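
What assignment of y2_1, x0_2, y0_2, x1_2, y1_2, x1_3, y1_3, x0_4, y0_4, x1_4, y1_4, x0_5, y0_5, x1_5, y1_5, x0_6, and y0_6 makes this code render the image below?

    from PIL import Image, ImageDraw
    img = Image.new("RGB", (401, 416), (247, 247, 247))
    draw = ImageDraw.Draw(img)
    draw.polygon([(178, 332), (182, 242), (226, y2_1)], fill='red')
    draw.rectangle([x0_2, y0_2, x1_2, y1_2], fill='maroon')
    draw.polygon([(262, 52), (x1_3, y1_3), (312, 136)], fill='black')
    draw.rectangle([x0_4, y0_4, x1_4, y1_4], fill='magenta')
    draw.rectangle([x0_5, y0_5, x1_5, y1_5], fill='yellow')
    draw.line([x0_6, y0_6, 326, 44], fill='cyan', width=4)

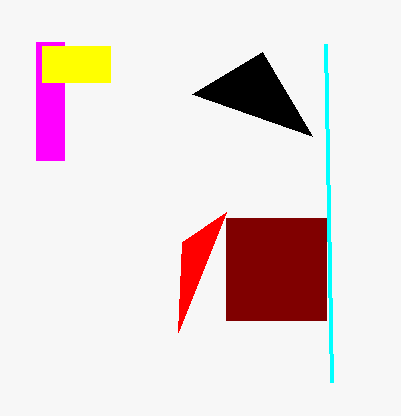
y2_1 = 212; x0_2 = 226; y0_2 = 218; x1_2 = 326; y1_2 = 320; x1_3 = 192; y1_3 = 94; x0_4 = 36; y0_4 = 42; x1_4 = 64; y1_4 = 160; x0_5 = 42; y0_5 = 46; x1_5 = 110; y1_5 = 82; x0_6 = 332; y0_6 = 382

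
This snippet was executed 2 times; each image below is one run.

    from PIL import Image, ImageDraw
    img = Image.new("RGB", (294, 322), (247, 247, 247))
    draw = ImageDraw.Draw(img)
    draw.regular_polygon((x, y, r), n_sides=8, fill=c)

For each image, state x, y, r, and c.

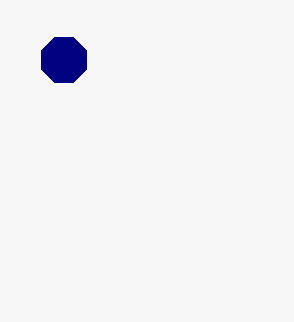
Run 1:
x = 64
y = 60
r = 24
c = 'navy'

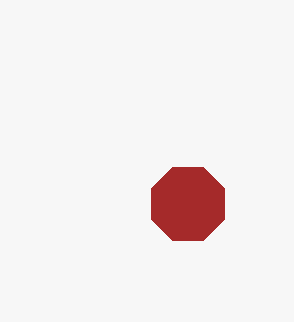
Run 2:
x = 188
y = 204
r = 40
c = 'brown'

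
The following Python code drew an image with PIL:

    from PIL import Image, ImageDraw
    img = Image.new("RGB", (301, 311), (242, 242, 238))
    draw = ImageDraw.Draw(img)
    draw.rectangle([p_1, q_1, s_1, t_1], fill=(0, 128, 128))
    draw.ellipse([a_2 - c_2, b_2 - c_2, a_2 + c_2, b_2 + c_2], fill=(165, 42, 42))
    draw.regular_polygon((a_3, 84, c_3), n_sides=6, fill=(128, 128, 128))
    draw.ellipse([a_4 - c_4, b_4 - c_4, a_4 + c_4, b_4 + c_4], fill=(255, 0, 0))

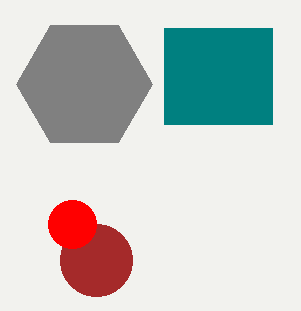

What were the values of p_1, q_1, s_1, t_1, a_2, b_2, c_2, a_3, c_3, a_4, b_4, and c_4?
p_1 = 164; q_1 = 28; s_1 = 272; t_1 = 124; a_2 = 96; b_2 = 260; c_2 = 36; a_3 = 84; c_3 = 68; a_4 = 72; b_4 = 224; c_4 = 24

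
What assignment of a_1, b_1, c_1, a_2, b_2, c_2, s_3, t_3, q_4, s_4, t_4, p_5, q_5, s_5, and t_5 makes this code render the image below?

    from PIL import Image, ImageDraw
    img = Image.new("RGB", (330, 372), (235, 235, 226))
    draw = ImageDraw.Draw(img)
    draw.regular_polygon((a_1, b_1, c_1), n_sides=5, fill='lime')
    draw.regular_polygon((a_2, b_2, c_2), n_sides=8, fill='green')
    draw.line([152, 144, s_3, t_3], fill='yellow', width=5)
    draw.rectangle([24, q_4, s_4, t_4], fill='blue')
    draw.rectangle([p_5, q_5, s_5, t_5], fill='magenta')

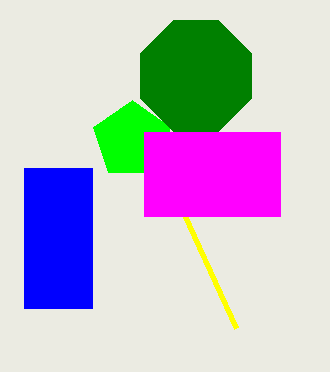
a_1 = 132, b_1 = 140, c_1 = 40, a_2 = 196, b_2 = 76, c_2 = 60, s_3 = 236, t_3 = 328, q_4 = 168, s_4 = 92, t_4 = 308, p_5 = 144, q_5 = 132, s_5 = 280, t_5 = 216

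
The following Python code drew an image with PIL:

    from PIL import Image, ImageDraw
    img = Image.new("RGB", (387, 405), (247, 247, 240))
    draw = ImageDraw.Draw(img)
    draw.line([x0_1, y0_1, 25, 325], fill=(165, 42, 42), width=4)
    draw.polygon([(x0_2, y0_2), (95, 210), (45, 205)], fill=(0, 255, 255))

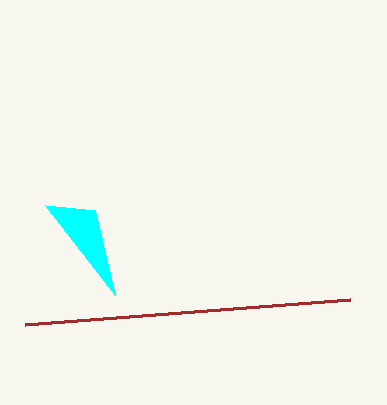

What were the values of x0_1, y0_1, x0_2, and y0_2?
x0_1 = 350, y0_1 = 300, x0_2 = 115, y0_2 = 295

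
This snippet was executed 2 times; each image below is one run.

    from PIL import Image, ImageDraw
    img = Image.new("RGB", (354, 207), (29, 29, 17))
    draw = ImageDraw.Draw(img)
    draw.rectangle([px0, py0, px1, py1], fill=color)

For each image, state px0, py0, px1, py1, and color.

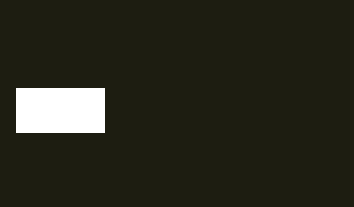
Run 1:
px0 = 16, py0 = 88, px1 = 104, py1 = 132, color = 'white'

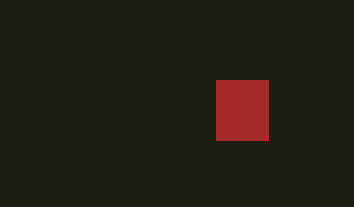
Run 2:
px0 = 216
py0 = 80
px1 = 268
py1 = 140
color = 'brown'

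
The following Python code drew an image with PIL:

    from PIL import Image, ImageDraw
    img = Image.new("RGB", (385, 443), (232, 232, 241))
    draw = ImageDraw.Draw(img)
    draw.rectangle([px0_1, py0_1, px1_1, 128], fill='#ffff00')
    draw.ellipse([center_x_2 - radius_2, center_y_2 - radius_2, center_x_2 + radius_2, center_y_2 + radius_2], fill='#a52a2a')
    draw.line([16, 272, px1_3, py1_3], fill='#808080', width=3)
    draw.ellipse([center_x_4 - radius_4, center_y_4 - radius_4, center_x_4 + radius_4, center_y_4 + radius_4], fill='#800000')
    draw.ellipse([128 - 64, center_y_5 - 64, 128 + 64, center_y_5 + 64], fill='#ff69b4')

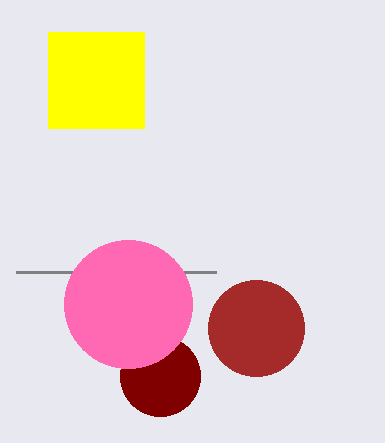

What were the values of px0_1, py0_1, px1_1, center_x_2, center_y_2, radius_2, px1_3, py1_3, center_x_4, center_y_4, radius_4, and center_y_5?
px0_1 = 48
py0_1 = 32
px1_1 = 144
center_x_2 = 256
center_y_2 = 328
radius_2 = 48
px1_3 = 216
py1_3 = 272
center_x_4 = 160
center_y_4 = 376
radius_4 = 40
center_y_5 = 304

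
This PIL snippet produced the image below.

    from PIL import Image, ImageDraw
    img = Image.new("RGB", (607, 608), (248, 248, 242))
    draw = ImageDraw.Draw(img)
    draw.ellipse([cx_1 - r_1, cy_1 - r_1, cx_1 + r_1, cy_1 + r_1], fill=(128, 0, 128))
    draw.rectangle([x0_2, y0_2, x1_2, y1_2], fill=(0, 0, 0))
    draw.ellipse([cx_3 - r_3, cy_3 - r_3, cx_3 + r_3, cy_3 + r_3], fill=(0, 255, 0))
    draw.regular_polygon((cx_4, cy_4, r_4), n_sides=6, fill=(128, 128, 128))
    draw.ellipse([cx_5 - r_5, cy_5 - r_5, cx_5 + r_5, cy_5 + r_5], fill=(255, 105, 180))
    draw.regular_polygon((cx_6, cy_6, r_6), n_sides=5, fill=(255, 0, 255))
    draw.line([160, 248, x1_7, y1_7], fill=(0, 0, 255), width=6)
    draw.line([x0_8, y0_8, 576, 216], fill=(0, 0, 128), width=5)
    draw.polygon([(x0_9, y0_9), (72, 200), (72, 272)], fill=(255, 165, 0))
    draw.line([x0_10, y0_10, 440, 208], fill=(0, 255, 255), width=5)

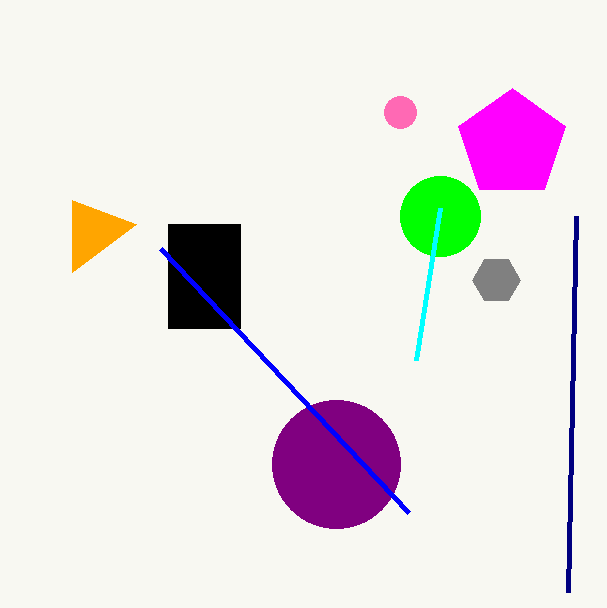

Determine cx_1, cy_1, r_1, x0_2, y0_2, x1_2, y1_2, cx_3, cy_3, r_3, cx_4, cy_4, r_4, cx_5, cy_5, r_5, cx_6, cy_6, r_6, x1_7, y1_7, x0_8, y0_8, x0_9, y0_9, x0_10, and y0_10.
cx_1 = 336; cy_1 = 464; r_1 = 64; x0_2 = 168; y0_2 = 224; x1_2 = 240; y1_2 = 328; cx_3 = 440; cy_3 = 216; r_3 = 40; cx_4 = 496; cy_4 = 280; r_4 = 24; cx_5 = 400; cy_5 = 112; r_5 = 16; cx_6 = 512; cy_6 = 144; r_6 = 56; x1_7 = 408; y1_7 = 512; x0_8 = 568; y0_8 = 592; x0_9 = 136; y0_9 = 224; x0_10 = 416; y0_10 = 360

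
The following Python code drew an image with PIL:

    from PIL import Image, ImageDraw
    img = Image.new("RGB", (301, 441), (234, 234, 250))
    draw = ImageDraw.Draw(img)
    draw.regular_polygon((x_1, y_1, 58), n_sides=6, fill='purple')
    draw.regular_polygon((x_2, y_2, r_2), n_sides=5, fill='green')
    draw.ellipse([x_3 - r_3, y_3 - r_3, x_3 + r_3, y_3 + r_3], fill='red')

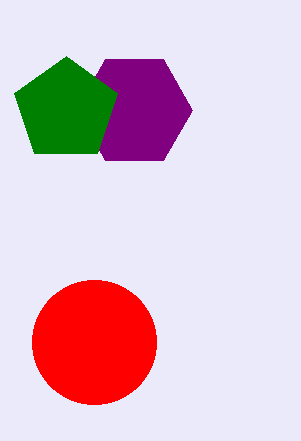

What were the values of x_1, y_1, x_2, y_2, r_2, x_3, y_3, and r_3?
x_1 = 134, y_1 = 110, x_2 = 66, y_2 = 110, r_2 = 54, x_3 = 94, y_3 = 342, r_3 = 62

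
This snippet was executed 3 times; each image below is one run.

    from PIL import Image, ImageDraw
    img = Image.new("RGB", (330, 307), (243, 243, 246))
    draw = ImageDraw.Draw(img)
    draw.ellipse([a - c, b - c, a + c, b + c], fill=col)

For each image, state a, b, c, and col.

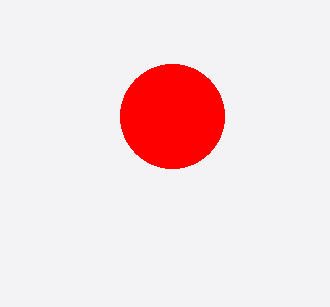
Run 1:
a = 172; b = 116; c = 52; col = 'red'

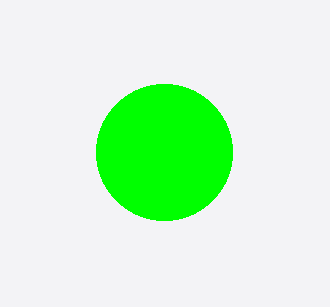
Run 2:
a = 164; b = 152; c = 68; col = 'lime'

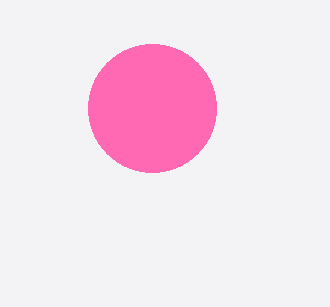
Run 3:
a = 152, b = 108, c = 64, col = 'hotpink'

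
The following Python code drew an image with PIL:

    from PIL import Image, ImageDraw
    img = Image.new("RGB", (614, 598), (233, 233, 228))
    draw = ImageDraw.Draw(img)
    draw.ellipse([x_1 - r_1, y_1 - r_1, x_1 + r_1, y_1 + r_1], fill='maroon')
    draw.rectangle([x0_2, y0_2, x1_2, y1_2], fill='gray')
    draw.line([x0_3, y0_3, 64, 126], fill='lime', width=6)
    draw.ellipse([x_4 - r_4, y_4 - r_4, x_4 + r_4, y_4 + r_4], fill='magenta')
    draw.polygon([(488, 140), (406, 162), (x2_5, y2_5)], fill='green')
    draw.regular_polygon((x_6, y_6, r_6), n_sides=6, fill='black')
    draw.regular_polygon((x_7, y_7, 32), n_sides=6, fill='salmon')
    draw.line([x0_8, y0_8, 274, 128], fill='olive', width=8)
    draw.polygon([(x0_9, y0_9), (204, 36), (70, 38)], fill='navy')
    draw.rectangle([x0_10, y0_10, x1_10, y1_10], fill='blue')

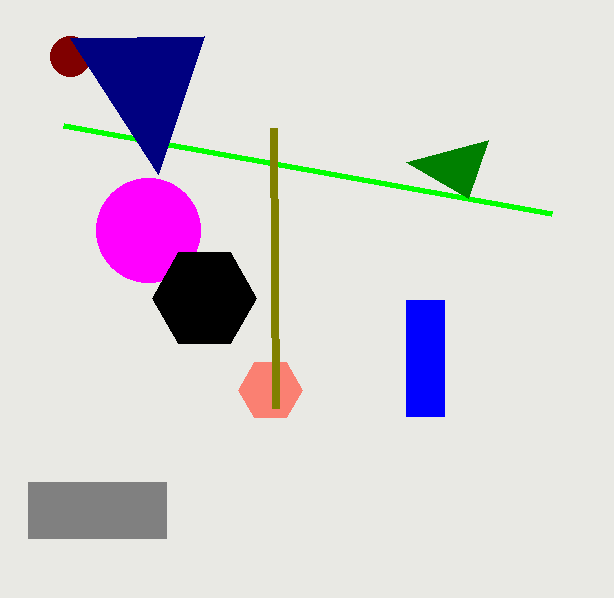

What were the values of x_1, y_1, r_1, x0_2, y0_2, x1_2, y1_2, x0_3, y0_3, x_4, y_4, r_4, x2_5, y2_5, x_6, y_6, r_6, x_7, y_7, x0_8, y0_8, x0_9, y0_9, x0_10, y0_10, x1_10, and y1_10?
x_1 = 70, y_1 = 56, r_1 = 20, x0_2 = 28, y0_2 = 482, x1_2 = 166, y1_2 = 538, x0_3 = 552, y0_3 = 214, x_4 = 148, y_4 = 230, r_4 = 52, x2_5 = 468, y2_5 = 198, x_6 = 204, y_6 = 298, r_6 = 52, x_7 = 270, y_7 = 390, x0_8 = 276, y0_8 = 408, x0_9 = 158, y0_9 = 174, x0_10 = 406, y0_10 = 300, x1_10 = 444, y1_10 = 416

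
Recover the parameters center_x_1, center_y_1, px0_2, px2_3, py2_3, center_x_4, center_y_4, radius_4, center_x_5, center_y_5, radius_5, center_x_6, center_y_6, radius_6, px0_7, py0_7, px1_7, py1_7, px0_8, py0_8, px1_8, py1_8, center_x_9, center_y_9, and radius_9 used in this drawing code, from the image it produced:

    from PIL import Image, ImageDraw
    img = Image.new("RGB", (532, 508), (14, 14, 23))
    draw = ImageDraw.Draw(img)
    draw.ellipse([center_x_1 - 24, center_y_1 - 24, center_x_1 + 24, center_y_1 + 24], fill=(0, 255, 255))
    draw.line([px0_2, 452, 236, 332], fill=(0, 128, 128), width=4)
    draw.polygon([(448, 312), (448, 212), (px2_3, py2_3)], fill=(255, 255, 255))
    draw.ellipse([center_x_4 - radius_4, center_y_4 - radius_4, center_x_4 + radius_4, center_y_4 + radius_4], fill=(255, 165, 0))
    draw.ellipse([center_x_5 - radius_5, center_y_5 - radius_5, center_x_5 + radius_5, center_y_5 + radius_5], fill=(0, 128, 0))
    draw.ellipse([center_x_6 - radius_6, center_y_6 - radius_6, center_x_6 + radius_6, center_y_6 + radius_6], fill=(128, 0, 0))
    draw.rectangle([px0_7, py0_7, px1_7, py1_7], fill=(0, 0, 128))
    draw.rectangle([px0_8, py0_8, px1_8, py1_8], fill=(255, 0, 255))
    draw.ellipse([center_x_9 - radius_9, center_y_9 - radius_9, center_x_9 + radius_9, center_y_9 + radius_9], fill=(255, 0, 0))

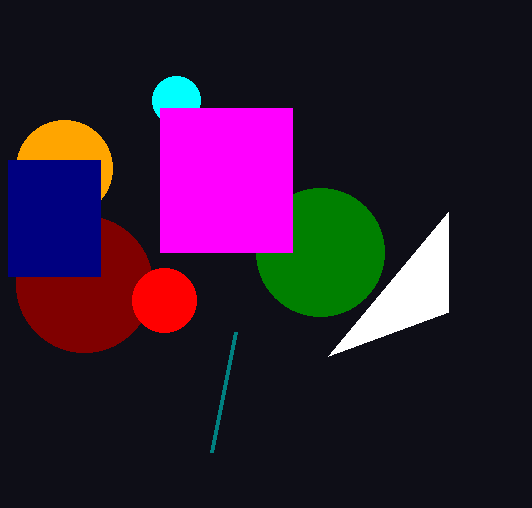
center_x_1 = 176; center_y_1 = 100; px0_2 = 212; px2_3 = 328; py2_3 = 356; center_x_4 = 64; center_y_4 = 168; radius_4 = 48; center_x_5 = 320; center_y_5 = 252; radius_5 = 64; center_x_6 = 84; center_y_6 = 284; radius_6 = 68; px0_7 = 8; py0_7 = 160; px1_7 = 100; py1_7 = 276; px0_8 = 160; py0_8 = 108; px1_8 = 292; py1_8 = 252; center_x_9 = 164; center_y_9 = 300; radius_9 = 32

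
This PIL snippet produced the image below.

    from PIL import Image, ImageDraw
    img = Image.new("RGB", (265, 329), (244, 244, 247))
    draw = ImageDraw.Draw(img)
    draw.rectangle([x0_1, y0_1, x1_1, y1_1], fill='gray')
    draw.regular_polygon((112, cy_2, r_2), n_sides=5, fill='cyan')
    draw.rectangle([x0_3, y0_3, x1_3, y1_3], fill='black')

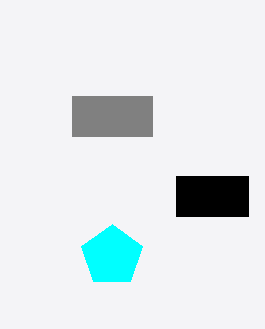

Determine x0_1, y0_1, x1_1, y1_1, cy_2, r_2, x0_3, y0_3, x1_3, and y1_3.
x0_1 = 72; y0_1 = 96; x1_1 = 152; y1_1 = 136; cy_2 = 256; r_2 = 32; x0_3 = 176; y0_3 = 176; x1_3 = 248; y1_3 = 216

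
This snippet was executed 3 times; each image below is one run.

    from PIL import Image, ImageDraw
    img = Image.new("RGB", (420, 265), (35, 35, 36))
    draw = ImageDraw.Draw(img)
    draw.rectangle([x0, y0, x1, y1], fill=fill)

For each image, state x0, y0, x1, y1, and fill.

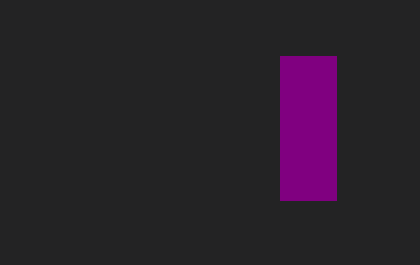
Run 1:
x0 = 280; y0 = 56; x1 = 336; y1 = 200; fill = 'purple'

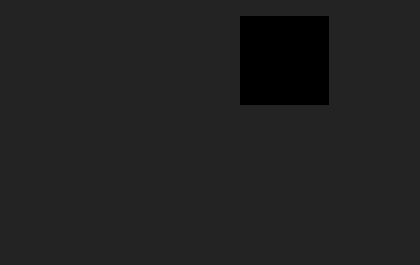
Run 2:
x0 = 240, y0 = 16, x1 = 328, y1 = 104, fill = 'black'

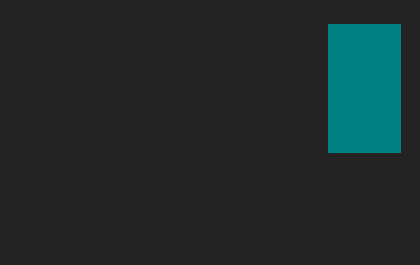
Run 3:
x0 = 328; y0 = 24; x1 = 400; y1 = 152; fill = 'teal'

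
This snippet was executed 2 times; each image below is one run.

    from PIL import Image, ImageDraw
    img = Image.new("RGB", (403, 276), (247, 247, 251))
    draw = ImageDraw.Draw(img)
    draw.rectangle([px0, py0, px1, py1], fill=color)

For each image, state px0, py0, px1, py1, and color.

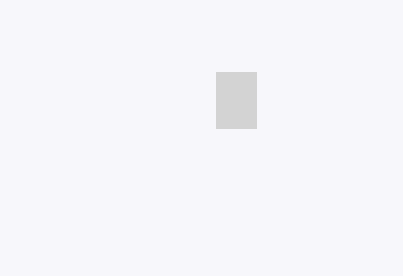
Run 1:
px0 = 216, py0 = 72, px1 = 256, py1 = 128, color = 'lightgray'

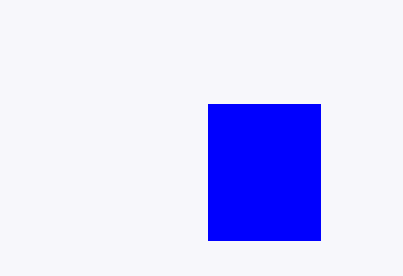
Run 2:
px0 = 208
py0 = 104
px1 = 320
py1 = 240
color = 'blue'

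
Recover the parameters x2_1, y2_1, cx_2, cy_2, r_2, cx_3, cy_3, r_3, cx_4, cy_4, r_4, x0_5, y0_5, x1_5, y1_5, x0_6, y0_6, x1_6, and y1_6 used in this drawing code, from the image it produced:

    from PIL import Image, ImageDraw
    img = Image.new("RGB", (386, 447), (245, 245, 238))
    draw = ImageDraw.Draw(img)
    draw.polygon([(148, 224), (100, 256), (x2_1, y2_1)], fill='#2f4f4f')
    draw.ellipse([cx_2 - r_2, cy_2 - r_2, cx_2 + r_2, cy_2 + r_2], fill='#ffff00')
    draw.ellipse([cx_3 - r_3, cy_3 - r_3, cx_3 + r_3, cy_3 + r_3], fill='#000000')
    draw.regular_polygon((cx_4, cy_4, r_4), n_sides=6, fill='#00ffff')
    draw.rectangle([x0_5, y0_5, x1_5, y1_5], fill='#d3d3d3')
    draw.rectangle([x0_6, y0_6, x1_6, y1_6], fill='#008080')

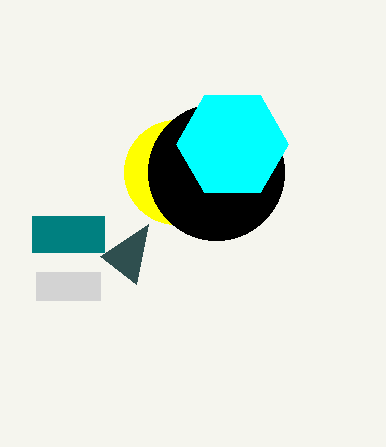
x2_1 = 136
y2_1 = 284
cx_2 = 176
cy_2 = 172
r_2 = 52
cx_3 = 216
cy_3 = 172
r_3 = 68
cx_4 = 232
cy_4 = 144
r_4 = 56
x0_5 = 36
y0_5 = 272
x1_5 = 100
y1_5 = 300
x0_6 = 32
y0_6 = 216
x1_6 = 104
y1_6 = 252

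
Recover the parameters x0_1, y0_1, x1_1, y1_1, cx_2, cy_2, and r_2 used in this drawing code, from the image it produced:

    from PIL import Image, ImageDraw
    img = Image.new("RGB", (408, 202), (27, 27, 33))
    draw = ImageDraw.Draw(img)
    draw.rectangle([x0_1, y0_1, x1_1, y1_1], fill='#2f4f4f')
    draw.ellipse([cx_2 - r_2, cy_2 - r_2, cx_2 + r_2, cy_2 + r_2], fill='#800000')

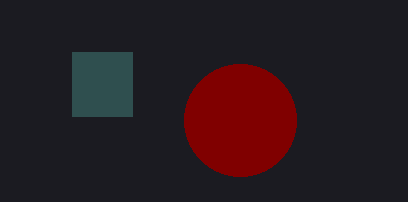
x0_1 = 72, y0_1 = 52, x1_1 = 132, y1_1 = 116, cx_2 = 240, cy_2 = 120, r_2 = 56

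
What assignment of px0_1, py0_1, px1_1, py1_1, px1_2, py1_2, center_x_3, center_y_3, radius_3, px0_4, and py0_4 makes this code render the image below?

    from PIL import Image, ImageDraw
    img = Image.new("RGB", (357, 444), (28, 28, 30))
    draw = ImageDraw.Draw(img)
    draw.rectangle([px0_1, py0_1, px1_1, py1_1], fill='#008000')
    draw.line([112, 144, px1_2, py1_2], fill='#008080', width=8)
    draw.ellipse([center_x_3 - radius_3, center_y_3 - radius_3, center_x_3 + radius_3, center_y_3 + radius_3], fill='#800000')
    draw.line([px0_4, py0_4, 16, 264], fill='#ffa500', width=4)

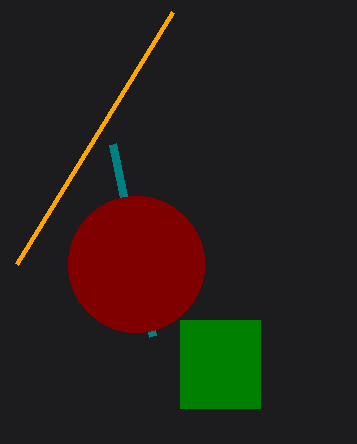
px0_1 = 180, py0_1 = 320, px1_1 = 260, py1_1 = 408, px1_2 = 152, py1_2 = 336, center_x_3 = 136, center_y_3 = 264, radius_3 = 68, px0_4 = 172, py0_4 = 12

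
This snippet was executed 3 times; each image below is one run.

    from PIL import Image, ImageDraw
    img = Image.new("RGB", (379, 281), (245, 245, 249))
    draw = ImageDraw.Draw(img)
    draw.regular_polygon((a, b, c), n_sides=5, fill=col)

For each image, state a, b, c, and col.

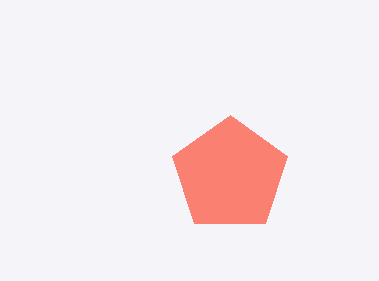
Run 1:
a = 230; b = 175; c = 60; col = 'salmon'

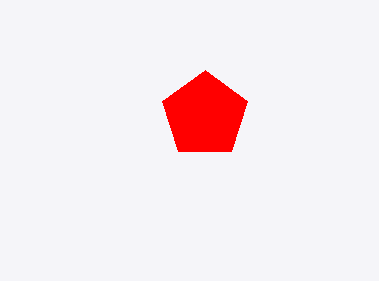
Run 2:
a = 205
b = 115
c = 45
col = 'red'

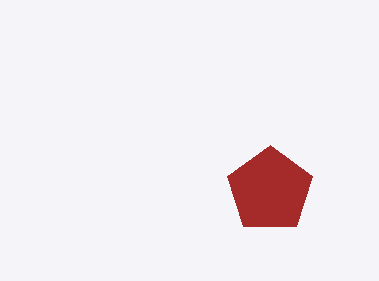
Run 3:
a = 270, b = 190, c = 45, col = 'brown'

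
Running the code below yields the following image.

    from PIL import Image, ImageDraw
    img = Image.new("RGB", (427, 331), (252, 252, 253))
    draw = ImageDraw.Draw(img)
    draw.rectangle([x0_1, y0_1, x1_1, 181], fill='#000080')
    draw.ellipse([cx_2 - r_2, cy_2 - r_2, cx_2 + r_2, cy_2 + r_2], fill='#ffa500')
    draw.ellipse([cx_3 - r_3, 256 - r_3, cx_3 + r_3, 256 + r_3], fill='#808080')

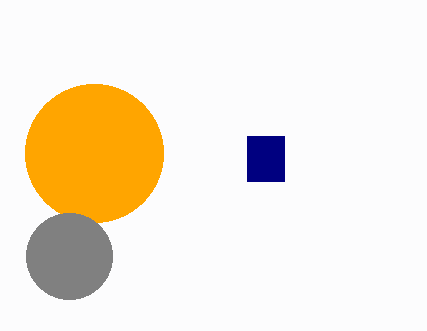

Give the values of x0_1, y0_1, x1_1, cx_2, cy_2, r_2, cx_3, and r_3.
x0_1 = 247; y0_1 = 136; x1_1 = 284; cx_2 = 94; cy_2 = 153; r_2 = 69; cx_3 = 69; r_3 = 43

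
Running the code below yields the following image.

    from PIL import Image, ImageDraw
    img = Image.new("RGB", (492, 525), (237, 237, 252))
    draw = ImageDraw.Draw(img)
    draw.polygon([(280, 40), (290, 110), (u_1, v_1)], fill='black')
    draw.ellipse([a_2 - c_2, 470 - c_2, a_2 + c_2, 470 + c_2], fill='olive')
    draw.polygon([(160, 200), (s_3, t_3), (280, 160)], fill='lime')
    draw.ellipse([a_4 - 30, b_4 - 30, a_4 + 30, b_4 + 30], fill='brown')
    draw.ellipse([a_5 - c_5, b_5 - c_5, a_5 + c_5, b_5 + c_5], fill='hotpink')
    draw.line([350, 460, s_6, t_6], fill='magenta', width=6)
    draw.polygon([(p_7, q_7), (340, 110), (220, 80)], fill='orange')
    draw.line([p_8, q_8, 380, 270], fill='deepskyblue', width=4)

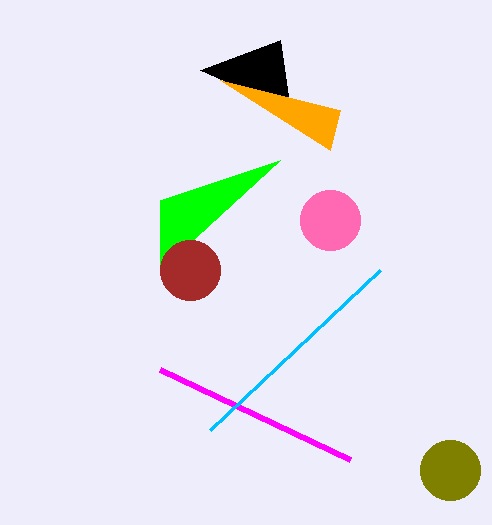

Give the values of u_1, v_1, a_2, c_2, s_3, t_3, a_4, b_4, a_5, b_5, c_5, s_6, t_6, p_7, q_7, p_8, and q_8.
u_1 = 200; v_1 = 70; a_2 = 450; c_2 = 30; s_3 = 160; t_3 = 270; a_4 = 190; b_4 = 270; a_5 = 330; b_5 = 220; c_5 = 30; s_6 = 160; t_6 = 370; p_7 = 330; q_7 = 150; p_8 = 210; q_8 = 430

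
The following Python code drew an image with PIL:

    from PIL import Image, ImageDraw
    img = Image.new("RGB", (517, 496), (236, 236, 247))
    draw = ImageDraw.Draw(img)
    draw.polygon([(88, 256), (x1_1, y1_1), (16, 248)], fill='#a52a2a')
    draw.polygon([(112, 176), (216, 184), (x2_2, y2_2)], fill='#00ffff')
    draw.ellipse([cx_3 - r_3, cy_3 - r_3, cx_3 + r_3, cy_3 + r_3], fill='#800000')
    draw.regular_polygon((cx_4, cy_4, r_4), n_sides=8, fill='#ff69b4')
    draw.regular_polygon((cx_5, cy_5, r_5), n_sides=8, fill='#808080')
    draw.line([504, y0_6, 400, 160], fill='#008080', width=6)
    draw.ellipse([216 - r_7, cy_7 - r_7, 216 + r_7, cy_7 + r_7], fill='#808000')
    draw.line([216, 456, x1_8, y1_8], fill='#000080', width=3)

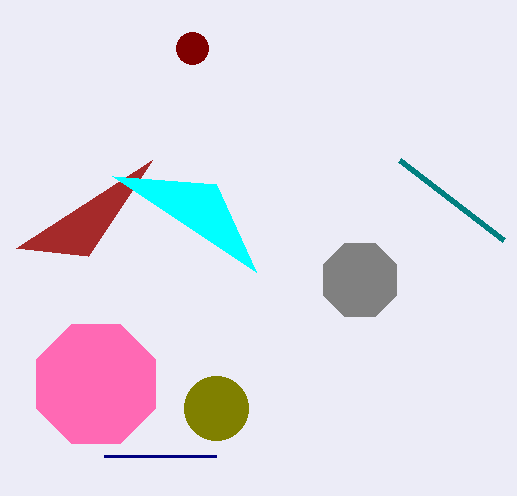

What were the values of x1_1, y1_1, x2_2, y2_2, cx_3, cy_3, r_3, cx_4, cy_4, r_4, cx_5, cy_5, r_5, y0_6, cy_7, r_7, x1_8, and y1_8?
x1_1 = 152, y1_1 = 160, x2_2 = 256, y2_2 = 272, cx_3 = 192, cy_3 = 48, r_3 = 16, cx_4 = 96, cy_4 = 384, r_4 = 64, cx_5 = 360, cy_5 = 280, r_5 = 40, y0_6 = 240, cy_7 = 408, r_7 = 32, x1_8 = 104, y1_8 = 456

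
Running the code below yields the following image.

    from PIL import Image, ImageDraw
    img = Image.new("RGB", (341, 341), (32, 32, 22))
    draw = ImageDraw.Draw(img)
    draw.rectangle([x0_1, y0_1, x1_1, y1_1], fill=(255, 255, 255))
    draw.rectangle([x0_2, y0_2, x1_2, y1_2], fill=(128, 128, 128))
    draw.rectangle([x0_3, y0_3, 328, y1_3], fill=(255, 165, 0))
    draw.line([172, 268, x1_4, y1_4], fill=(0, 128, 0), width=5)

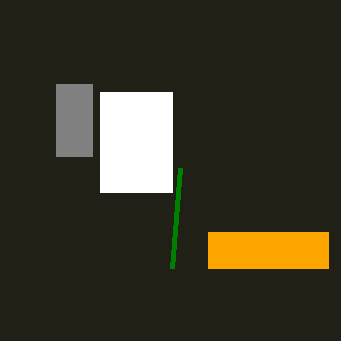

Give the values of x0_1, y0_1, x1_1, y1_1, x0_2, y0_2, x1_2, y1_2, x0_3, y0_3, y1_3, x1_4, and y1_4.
x0_1 = 100, y0_1 = 92, x1_1 = 172, y1_1 = 192, x0_2 = 56, y0_2 = 84, x1_2 = 92, y1_2 = 156, x0_3 = 208, y0_3 = 232, y1_3 = 268, x1_4 = 180, y1_4 = 168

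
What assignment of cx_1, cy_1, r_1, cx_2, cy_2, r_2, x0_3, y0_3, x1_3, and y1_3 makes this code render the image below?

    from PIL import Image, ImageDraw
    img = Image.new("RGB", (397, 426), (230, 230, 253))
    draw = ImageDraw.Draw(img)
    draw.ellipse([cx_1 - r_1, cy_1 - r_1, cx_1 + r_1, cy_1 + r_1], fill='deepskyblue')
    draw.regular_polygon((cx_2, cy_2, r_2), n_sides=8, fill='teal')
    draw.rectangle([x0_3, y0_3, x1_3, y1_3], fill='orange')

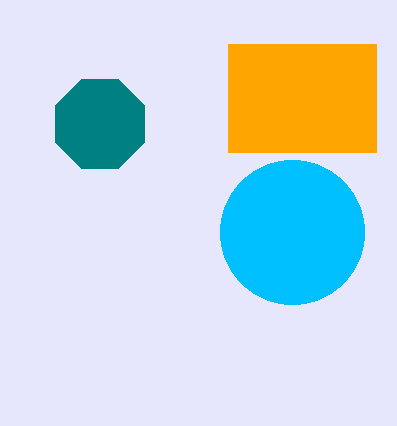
cx_1 = 292
cy_1 = 232
r_1 = 72
cx_2 = 100
cy_2 = 124
r_2 = 48
x0_3 = 228
y0_3 = 44
x1_3 = 376
y1_3 = 152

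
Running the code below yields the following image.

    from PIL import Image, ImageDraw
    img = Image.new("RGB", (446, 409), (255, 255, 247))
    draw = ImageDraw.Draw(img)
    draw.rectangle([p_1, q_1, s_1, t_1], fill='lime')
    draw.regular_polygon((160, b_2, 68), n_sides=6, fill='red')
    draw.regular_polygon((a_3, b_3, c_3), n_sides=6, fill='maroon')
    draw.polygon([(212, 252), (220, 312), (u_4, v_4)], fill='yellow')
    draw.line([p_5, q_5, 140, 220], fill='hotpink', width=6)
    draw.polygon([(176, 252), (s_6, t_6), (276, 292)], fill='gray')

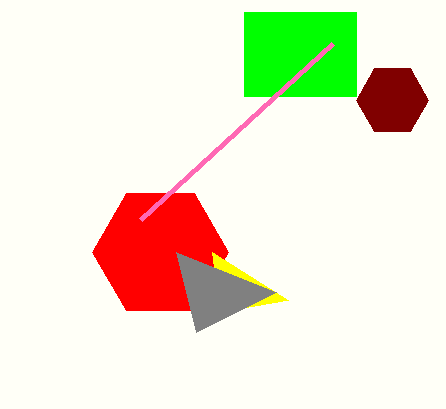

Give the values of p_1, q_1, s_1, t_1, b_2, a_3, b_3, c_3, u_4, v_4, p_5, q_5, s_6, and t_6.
p_1 = 244
q_1 = 12
s_1 = 356
t_1 = 96
b_2 = 252
a_3 = 392
b_3 = 100
c_3 = 36
u_4 = 288
v_4 = 300
p_5 = 332
q_5 = 44
s_6 = 196
t_6 = 332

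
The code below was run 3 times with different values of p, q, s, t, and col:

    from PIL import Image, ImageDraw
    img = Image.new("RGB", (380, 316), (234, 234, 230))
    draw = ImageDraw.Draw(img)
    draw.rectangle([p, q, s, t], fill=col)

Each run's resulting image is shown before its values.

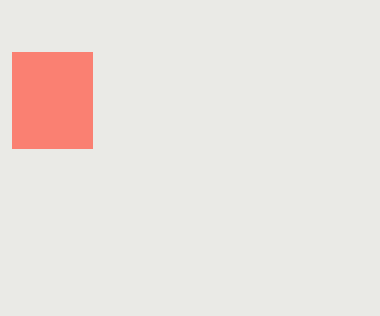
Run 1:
p = 12, q = 52, s = 92, t = 148, col = 'salmon'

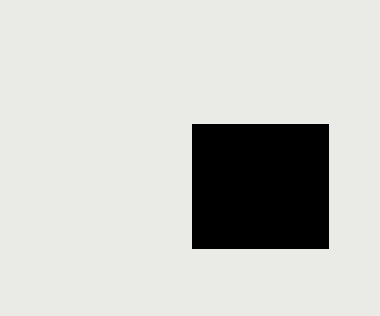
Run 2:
p = 192; q = 124; s = 328; t = 248; col = 'black'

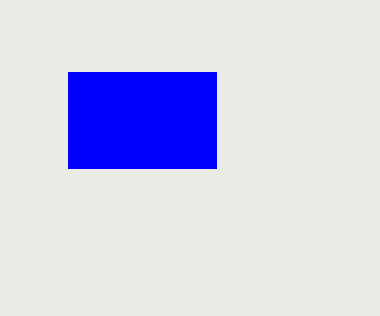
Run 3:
p = 68, q = 72, s = 216, t = 168, col = 'blue'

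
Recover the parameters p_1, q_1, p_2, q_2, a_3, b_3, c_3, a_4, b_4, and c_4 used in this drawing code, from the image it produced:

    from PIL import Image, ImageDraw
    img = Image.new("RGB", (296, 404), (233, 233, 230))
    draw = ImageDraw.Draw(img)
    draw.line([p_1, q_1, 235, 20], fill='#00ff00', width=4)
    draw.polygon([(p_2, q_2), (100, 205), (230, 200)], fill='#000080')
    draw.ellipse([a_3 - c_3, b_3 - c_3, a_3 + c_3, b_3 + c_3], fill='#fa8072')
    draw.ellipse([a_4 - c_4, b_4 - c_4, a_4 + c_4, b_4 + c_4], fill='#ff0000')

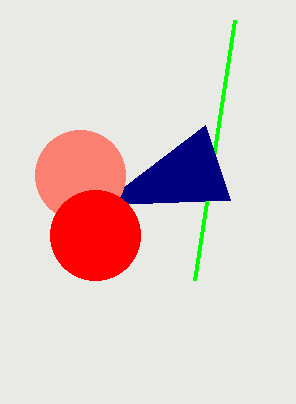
p_1 = 195
q_1 = 280
p_2 = 205
q_2 = 125
a_3 = 80
b_3 = 175
c_3 = 45
a_4 = 95
b_4 = 235
c_4 = 45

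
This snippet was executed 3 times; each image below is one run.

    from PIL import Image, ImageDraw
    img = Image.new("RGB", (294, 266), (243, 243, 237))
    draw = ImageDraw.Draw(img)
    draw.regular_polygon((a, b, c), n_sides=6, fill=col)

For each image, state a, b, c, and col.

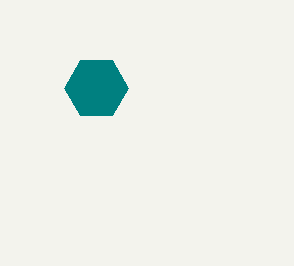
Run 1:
a = 96
b = 88
c = 32
col = 'teal'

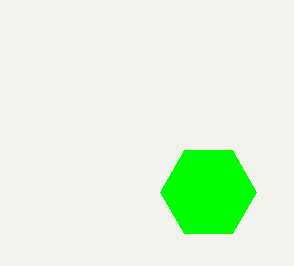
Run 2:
a = 208; b = 192; c = 48; col = 'lime'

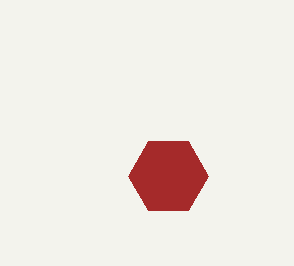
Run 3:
a = 168
b = 176
c = 40
col = 'brown'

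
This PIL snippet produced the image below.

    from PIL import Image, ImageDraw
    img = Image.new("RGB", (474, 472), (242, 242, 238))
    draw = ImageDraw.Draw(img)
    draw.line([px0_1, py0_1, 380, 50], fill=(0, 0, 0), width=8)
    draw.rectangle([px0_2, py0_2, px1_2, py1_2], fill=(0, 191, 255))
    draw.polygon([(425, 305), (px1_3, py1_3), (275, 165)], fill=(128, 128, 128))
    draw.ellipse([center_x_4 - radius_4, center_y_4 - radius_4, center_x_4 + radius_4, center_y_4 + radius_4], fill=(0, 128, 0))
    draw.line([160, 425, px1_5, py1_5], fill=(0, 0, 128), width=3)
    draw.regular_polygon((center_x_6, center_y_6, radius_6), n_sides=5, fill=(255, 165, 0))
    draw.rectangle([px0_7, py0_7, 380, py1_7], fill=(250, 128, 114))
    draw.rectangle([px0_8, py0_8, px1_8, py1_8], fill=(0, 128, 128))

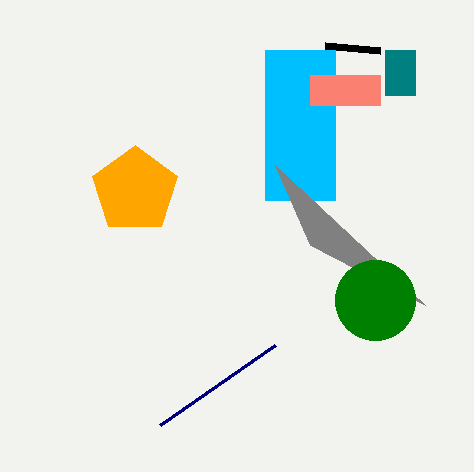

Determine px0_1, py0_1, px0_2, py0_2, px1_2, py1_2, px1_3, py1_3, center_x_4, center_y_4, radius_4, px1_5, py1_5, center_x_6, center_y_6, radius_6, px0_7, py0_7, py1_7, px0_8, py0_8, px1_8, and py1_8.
px0_1 = 325
py0_1 = 45
px0_2 = 265
py0_2 = 50
px1_2 = 335
py1_2 = 200
px1_3 = 310
py1_3 = 245
center_x_4 = 375
center_y_4 = 300
radius_4 = 40
px1_5 = 275
py1_5 = 345
center_x_6 = 135
center_y_6 = 190
radius_6 = 45
px0_7 = 310
py0_7 = 75
py1_7 = 105
px0_8 = 385
py0_8 = 50
px1_8 = 415
py1_8 = 95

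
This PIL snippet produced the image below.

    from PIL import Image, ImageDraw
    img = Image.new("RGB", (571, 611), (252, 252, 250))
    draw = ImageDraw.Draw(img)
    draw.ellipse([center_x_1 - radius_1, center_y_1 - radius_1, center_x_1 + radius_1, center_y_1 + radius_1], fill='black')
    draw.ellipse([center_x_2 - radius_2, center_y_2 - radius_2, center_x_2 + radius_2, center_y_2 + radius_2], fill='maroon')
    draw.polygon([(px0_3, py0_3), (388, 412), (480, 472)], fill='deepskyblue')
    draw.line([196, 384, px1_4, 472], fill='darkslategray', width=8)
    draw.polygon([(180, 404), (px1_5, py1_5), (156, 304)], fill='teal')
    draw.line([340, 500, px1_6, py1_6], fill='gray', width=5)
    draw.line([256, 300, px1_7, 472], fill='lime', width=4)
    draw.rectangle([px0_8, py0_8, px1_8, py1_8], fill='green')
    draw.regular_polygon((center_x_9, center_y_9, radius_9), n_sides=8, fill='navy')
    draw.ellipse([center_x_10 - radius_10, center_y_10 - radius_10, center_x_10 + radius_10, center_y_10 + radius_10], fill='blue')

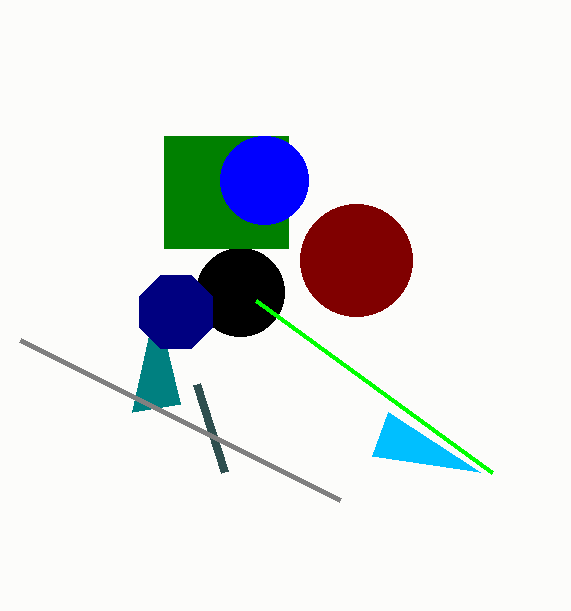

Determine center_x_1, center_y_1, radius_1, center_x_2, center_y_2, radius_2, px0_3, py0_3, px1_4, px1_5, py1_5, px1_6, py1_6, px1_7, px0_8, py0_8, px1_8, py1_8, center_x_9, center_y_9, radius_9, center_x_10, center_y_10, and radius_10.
center_x_1 = 240, center_y_1 = 292, radius_1 = 44, center_x_2 = 356, center_y_2 = 260, radius_2 = 56, px0_3 = 372, py0_3 = 456, px1_4 = 224, px1_5 = 132, py1_5 = 412, px1_6 = 20, py1_6 = 340, px1_7 = 492, px0_8 = 164, py0_8 = 136, px1_8 = 288, py1_8 = 248, center_x_9 = 176, center_y_9 = 312, radius_9 = 40, center_x_10 = 264, center_y_10 = 180, radius_10 = 44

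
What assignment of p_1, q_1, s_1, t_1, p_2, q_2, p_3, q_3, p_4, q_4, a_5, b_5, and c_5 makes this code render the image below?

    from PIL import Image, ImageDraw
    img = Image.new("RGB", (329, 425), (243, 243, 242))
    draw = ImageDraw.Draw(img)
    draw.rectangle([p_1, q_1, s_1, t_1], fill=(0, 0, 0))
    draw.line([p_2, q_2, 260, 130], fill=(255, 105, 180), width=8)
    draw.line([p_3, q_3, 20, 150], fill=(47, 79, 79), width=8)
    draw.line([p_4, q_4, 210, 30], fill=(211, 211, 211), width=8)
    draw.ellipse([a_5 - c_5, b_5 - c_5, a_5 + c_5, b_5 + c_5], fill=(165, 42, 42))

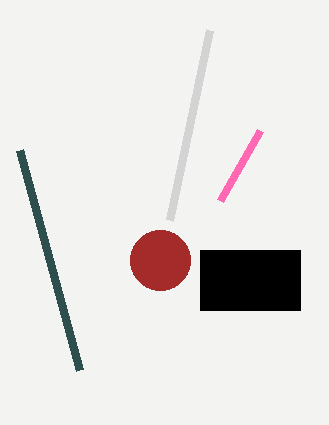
p_1 = 200, q_1 = 250, s_1 = 300, t_1 = 310, p_2 = 220, q_2 = 200, p_3 = 80, q_3 = 370, p_4 = 170, q_4 = 220, a_5 = 160, b_5 = 260, c_5 = 30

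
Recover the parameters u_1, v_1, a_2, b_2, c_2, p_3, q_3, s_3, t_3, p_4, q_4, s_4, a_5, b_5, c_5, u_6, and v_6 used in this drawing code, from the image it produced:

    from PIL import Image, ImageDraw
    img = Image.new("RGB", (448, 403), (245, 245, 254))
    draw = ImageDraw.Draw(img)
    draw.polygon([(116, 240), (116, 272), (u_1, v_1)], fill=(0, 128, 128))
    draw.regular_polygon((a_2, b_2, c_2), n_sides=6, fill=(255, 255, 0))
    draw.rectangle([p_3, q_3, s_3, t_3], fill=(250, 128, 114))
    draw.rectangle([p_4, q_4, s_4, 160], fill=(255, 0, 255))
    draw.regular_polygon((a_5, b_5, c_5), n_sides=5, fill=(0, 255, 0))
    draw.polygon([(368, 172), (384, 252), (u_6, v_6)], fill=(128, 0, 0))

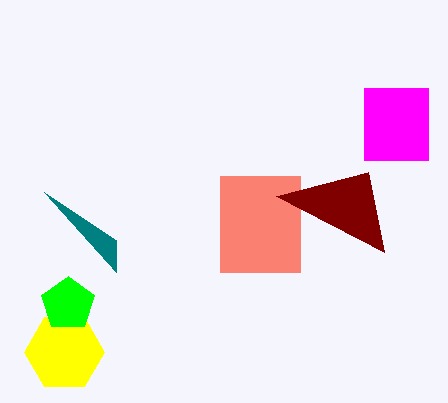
u_1 = 44; v_1 = 192; a_2 = 64; b_2 = 352; c_2 = 40; p_3 = 220; q_3 = 176; s_3 = 300; t_3 = 272; p_4 = 364; q_4 = 88; s_4 = 428; a_5 = 68; b_5 = 304; c_5 = 28; u_6 = 276; v_6 = 196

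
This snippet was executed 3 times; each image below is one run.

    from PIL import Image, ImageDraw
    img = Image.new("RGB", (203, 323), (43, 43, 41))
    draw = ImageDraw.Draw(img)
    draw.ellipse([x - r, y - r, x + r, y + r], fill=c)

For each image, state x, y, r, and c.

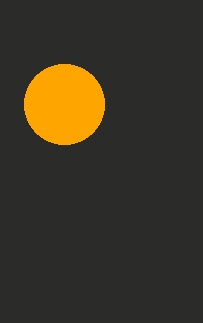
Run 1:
x = 64; y = 104; r = 40; c = 'orange'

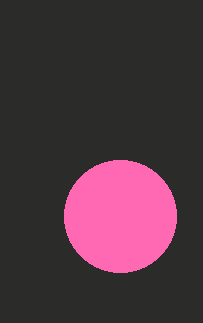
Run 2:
x = 120
y = 216
r = 56
c = 'hotpink'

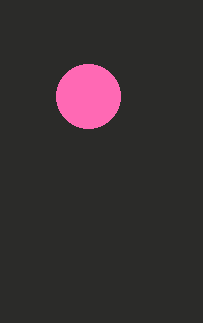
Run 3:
x = 88; y = 96; r = 32; c = 'hotpink'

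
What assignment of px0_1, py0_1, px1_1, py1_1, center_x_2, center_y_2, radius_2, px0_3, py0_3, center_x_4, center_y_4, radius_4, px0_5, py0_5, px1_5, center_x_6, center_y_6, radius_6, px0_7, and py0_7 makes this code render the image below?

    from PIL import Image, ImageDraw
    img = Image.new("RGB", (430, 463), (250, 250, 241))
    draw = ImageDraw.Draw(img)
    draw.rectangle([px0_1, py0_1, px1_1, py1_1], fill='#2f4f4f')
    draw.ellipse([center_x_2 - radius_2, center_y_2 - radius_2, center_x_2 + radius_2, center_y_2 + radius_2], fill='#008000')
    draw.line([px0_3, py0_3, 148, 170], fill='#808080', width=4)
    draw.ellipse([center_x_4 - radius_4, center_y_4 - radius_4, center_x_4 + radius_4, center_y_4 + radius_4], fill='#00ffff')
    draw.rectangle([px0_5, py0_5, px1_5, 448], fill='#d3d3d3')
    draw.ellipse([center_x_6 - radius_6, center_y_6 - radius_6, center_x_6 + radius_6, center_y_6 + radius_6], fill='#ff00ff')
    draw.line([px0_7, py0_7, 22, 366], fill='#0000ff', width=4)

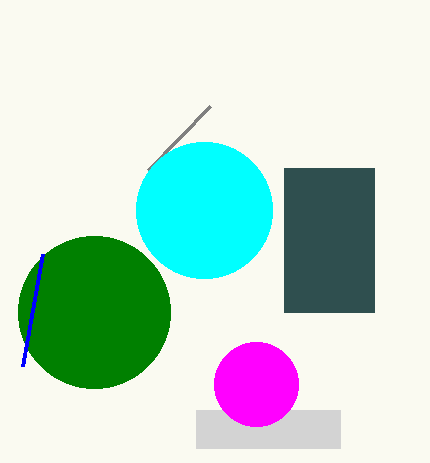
px0_1 = 284, py0_1 = 168, px1_1 = 374, py1_1 = 312, center_x_2 = 94, center_y_2 = 312, radius_2 = 76, px0_3 = 210, py0_3 = 106, center_x_4 = 204, center_y_4 = 210, radius_4 = 68, px0_5 = 196, py0_5 = 410, px1_5 = 340, center_x_6 = 256, center_y_6 = 384, radius_6 = 42, px0_7 = 42, py0_7 = 254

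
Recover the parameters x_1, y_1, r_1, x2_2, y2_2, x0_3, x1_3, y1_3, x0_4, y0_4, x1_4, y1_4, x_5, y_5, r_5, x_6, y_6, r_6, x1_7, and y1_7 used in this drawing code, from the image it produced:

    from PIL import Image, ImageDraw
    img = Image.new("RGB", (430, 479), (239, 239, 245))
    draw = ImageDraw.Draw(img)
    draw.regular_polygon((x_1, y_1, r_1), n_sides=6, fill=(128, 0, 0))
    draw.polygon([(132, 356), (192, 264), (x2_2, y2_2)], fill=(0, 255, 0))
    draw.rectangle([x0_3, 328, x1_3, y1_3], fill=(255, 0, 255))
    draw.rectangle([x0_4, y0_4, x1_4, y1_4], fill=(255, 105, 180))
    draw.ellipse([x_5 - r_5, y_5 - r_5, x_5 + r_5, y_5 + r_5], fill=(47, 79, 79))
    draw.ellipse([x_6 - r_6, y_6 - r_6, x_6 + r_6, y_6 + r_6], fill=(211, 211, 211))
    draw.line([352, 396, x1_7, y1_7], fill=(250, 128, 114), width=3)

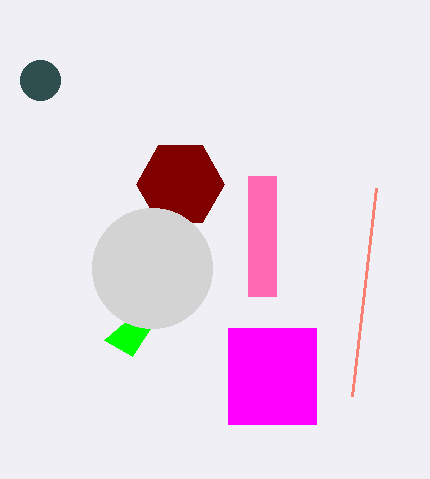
x_1 = 180; y_1 = 184; r_1 = 44; x2_2 = 104; y2_2 = 340; x0_3 = 228; x1_3 = 316; y1_3 = 424; x0_4 = 248; y0_4 = 176; x1_4 = 276; y1_4 = 296; x_5 = 40; y_5 = 80; r_5 = 20; x_6 = 152; y_6 = 268; r_6 = 60; x1_7 = 376; y1_7 = 188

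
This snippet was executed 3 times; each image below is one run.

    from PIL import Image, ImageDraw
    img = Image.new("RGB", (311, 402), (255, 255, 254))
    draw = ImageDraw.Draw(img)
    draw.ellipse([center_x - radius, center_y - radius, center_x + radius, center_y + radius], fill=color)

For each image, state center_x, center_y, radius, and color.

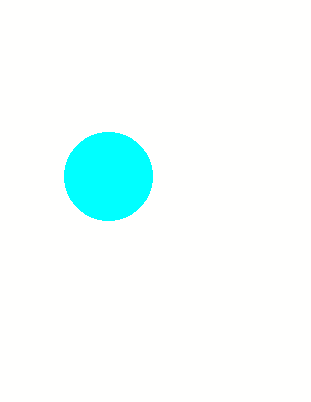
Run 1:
center_x = 108; center_y = 176; radius = 44; color = 'cyan'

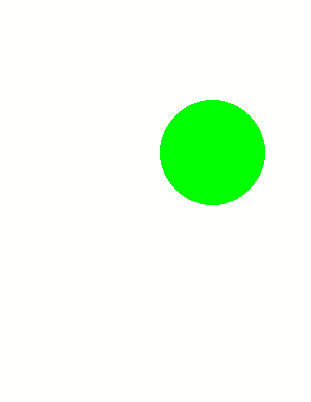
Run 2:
center_x = 212, center_y = 152, radius = 52, color = 'lime'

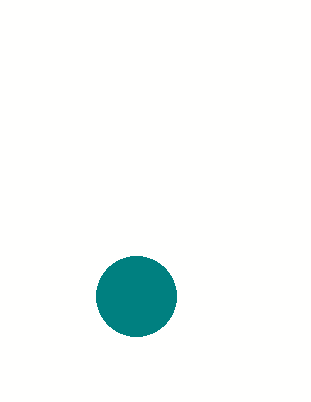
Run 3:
center_x = 136; center_y = 296; radius = 40; color = 'teal'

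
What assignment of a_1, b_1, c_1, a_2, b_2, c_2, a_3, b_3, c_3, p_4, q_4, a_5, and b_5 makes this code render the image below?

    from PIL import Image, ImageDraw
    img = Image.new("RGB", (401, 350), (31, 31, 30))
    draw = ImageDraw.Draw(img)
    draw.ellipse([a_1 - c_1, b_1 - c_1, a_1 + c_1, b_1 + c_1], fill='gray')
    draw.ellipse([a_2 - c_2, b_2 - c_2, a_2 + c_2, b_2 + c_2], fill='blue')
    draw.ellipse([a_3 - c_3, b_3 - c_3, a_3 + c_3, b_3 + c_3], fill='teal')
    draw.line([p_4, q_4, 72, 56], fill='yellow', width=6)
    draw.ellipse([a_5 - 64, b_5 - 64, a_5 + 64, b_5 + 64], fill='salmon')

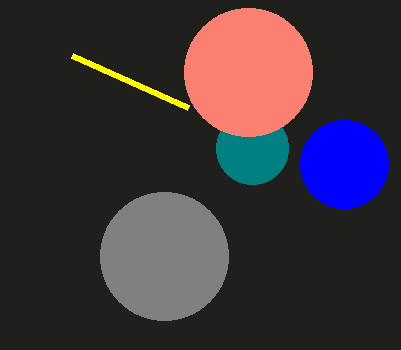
a_1 = 164, b_1 = 256, c_1 = 64, a_2 = 344, b_2 = 164, c_2 = 44, a_3 = 252, b_3 = 148, c_3 = 36, p_4 = 188, q_4 = 108, a_5 = 248, b_5 = 72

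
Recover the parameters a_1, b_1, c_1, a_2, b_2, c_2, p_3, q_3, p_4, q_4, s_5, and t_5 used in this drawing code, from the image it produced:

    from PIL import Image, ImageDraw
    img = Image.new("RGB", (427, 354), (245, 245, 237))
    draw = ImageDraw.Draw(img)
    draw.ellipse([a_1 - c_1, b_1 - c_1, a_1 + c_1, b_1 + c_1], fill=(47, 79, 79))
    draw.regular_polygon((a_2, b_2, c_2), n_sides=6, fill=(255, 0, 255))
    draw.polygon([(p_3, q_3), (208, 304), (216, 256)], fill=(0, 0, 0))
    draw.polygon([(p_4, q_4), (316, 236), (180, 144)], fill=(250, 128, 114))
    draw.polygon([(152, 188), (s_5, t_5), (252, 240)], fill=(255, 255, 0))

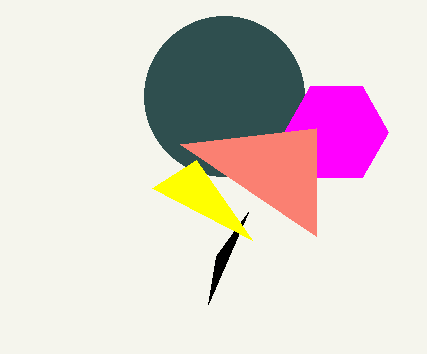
a_1 = 224; b_1 = 96; c_1 = 80; a_2 = 336; b_2 = 132; c_2 = 52; p_3 = 248; q_3 = 212; p_4 = 316; q_4 = 128; s_5 = 196; t_5 = 160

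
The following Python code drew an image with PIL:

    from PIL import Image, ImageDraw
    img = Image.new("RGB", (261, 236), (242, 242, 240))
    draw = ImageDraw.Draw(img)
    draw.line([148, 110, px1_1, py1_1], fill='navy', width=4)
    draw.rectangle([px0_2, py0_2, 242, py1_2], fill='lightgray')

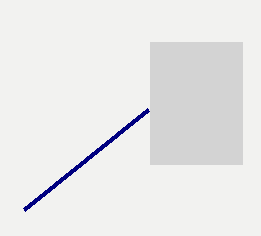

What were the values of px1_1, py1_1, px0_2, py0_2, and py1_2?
px1_1 = 24; py1_1 = 210; px0_2 = 150; py0_2 = 42; py1_2 = 164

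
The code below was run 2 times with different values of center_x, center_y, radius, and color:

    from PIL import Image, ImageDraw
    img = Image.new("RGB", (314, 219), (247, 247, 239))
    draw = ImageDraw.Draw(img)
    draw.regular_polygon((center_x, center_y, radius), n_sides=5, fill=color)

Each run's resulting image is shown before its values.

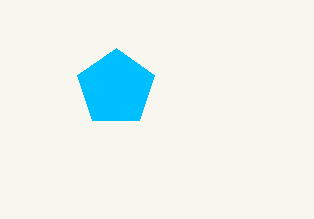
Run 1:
center_x = 116; center_y = 88; radius = 40; color = 'deepskyblue'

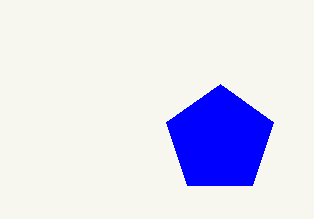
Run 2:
center_x = 220
center_y = 140
radius = 56
color = 'blue'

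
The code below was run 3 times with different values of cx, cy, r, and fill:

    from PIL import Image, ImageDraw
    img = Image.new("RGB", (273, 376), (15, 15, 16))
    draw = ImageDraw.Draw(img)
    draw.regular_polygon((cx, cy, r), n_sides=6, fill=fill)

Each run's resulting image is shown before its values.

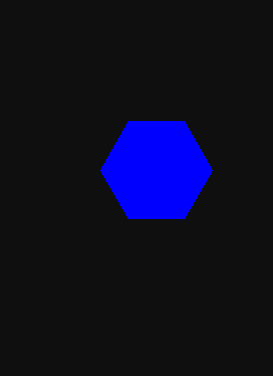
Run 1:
cx = 156
cy = 170
r = 56
fill = 'blue'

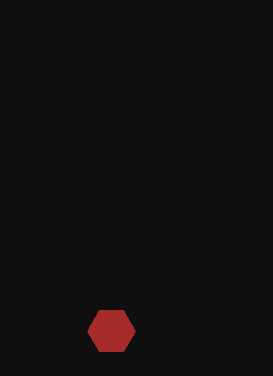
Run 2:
cx = 111
cy = 331
r = 24
fill = 'brown'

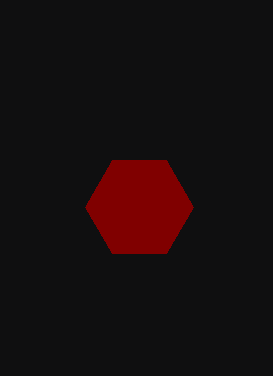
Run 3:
cx = 139, cy = 207, r = 54, fill = 'maroon'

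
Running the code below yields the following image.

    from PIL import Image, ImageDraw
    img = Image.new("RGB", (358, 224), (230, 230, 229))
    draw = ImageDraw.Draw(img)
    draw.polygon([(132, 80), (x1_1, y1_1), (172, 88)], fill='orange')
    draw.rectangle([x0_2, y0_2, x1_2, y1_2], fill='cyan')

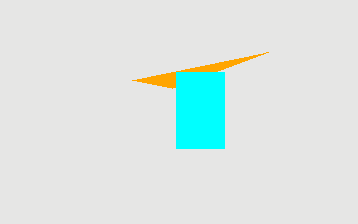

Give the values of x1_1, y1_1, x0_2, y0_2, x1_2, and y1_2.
x1_1 = 268; y1_1 = 52; x0_2 = 176; y0_2 = 72; x1_2 = 224; y1_2 = 148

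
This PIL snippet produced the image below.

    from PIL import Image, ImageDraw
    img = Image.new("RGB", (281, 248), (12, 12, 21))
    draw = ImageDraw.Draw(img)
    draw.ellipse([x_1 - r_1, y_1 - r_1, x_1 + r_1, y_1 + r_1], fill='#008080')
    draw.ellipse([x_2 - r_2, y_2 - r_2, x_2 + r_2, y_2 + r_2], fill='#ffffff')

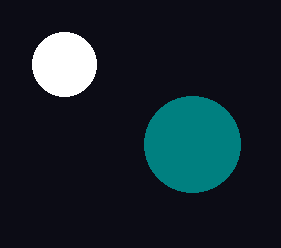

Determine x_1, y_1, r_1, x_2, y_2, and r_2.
x_1 = 192, y_1 = 144, r_1 = 48, x_2 = 64, y_2 = 64, r_2 = 32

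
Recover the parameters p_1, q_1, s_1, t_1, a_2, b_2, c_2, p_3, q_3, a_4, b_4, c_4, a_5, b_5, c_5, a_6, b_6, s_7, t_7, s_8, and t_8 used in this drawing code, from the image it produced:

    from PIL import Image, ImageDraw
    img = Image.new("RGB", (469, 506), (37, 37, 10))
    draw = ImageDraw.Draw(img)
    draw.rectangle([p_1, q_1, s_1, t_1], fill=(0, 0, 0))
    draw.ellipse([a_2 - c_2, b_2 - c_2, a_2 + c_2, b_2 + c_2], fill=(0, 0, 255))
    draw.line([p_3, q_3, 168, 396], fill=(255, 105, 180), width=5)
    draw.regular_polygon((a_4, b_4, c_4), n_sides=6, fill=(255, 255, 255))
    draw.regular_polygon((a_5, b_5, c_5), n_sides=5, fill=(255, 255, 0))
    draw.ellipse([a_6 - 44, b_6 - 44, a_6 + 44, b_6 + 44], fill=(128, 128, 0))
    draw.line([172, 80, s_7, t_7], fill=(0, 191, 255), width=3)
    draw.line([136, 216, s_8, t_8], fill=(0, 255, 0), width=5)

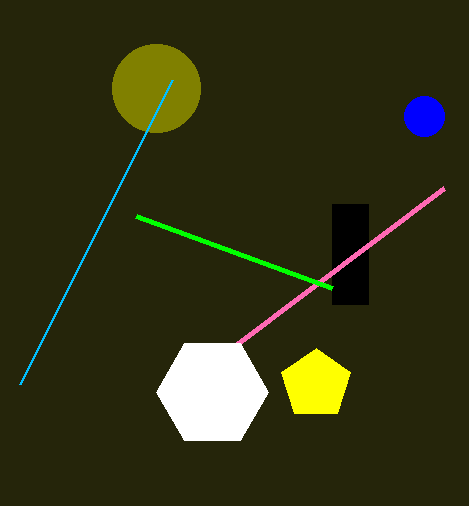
p_1 = 332; q_1 = 204; s_1 = 368; t_1 = 304; a_2 = 424; b_2 = 116; c_2 = 20; p_3 = 444; q_3 = 188; a_4 = 212; b_4 = 392; c_4 = 56; a_5 = 316; b_5 = 384; c_5 = 36; a_6 = 156; b_6 = 88; s_7 = 20; t_7 = 384; s_8 = 332; t_8 = 288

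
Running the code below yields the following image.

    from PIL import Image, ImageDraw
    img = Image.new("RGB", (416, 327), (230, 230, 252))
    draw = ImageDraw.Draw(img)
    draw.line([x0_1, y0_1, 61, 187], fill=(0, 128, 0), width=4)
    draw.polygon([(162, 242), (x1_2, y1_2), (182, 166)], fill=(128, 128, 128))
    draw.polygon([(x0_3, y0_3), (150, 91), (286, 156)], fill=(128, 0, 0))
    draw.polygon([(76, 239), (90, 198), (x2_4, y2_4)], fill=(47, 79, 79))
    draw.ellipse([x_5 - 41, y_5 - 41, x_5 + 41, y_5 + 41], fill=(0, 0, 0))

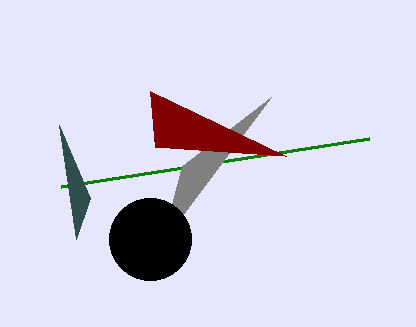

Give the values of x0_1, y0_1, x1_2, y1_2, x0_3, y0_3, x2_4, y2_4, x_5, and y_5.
x0_1 = 369, y0_1 = 139, x1_2 = 271, y1_2 = 97, x0_3 = 155, y0_3 = 147, x2_4 = 59, y2_4 = 125, x_5 = 150, y_5 = 239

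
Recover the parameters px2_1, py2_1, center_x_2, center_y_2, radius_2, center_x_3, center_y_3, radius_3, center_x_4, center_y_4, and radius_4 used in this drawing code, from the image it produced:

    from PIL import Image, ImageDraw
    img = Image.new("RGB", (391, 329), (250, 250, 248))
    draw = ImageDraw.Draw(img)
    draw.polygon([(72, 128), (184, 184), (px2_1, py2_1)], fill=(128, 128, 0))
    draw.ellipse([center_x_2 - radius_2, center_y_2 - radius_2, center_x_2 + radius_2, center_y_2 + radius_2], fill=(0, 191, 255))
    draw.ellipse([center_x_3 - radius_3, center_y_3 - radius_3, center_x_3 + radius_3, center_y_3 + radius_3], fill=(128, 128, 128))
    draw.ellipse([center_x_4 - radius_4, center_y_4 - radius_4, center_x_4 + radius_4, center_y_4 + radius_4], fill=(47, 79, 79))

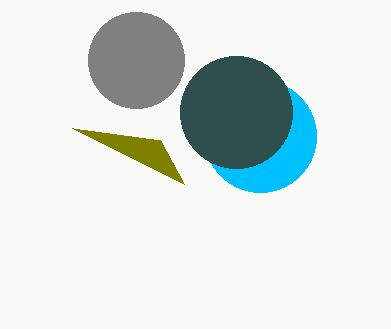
px2_1 = 160, py2_1 = 140, center_x_2 = 260, center_y_2 = 136, radius_2 = 56, center_x_3 = 136, center_y_3 = 60, radius_3 = 48, center_x_4 = 236, center_y_4 = 112, radius_4 = 56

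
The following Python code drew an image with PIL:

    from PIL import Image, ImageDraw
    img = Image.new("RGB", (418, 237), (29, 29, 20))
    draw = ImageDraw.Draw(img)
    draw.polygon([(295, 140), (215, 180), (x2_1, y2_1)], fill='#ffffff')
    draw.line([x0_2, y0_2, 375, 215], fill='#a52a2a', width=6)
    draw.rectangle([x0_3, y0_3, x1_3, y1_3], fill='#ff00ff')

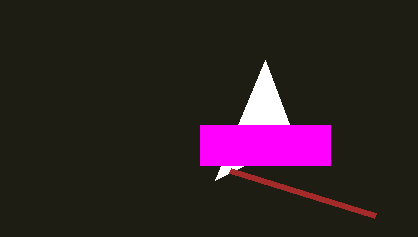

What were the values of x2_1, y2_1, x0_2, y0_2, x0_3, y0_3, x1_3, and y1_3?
x2_1 = 265, y2_1 = 60, x0_2 = 230, y0_2 = 170, x0_3 = 200, y0_3 = 125, x1_3 = 330, y1_3 = 165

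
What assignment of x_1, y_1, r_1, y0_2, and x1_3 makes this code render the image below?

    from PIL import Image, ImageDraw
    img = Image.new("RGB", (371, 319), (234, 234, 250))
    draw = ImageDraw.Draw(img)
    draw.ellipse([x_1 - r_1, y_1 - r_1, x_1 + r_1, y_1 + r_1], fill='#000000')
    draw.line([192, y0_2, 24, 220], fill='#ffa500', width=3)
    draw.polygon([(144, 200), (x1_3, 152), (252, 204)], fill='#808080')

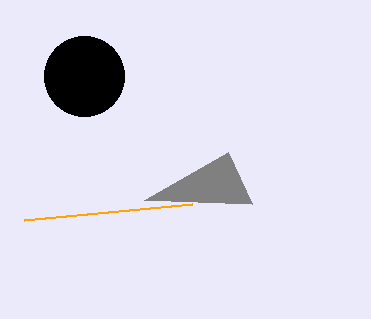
x_1 = 84, y_1 = 76, r_1 = 40, y0_2 = 204, x1_3 = 228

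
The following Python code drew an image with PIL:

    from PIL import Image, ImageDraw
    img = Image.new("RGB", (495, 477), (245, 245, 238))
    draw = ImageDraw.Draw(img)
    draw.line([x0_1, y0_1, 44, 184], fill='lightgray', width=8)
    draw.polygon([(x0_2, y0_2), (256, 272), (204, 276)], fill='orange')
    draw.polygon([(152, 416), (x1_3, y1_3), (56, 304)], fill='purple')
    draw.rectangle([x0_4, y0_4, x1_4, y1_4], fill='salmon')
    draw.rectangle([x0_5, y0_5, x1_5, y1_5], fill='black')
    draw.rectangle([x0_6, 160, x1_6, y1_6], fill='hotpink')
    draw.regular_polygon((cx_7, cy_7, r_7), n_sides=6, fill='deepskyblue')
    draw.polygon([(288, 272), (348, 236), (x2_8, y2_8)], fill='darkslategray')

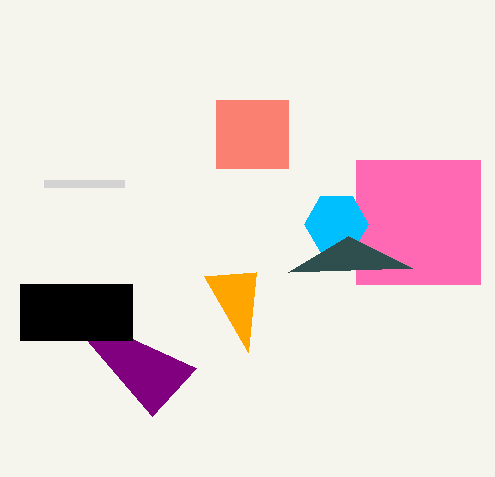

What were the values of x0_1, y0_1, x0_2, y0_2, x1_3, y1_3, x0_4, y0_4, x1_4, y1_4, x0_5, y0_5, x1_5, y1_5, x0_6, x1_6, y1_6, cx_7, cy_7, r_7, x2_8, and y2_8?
x0_1 = 124, y0_1 = 184, x0_2 = 248, y0_2 = 352, x1_3 = 196, y1_3 = 368, x0_4 = 216, y0_4 = 100, x1_4 = 288, y1_4 = 168, x0_5 = 20, y0_5 = 284, x1_5 = 132, y1_5 = 340, x0_6 = 356, x1_6 = 480, y1_6 = 284, cx_7 = 336, cy_7 = 224, r_7 = 32, x2_8 = 412, y2_8 = 268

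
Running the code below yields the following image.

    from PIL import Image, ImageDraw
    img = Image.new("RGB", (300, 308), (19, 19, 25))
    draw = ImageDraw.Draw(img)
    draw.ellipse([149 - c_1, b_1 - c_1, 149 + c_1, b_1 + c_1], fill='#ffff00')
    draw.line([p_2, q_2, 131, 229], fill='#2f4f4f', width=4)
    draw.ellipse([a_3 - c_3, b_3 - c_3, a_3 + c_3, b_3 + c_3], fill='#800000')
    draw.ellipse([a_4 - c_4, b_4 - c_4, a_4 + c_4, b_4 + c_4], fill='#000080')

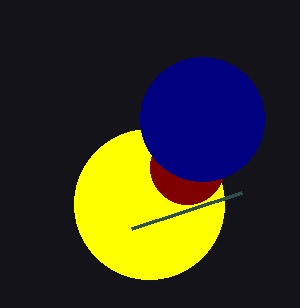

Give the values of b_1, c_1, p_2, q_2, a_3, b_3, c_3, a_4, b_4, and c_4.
b_1 = 204, c_1 = 75, p_2 = 241, q_2 = 193, a_3 = 187, b_3 = 167, c_3 = 37, a_4 = 202, b_4 = 119, c_4 = 62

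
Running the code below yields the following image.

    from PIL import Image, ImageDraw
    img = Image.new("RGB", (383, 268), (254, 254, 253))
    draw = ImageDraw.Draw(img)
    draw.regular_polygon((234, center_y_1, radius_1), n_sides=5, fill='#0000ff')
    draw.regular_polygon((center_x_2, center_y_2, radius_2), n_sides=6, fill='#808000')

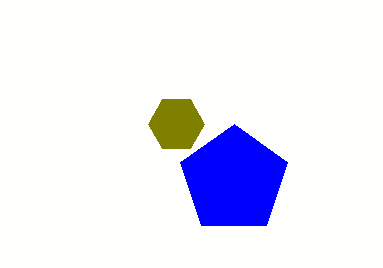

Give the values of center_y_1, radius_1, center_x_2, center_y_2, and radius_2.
center_y_1 = 180; radius_1 = 56; center_x_2 = 176; center_y_2 = 124; radius_2 = 28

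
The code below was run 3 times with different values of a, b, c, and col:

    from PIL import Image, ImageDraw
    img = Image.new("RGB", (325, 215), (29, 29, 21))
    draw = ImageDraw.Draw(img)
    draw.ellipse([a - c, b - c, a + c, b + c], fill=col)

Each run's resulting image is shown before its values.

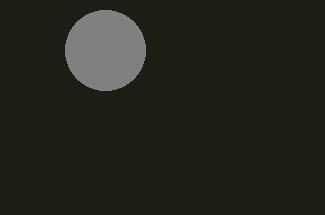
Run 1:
a = 105; b = 50; c = 40; col = 'gray'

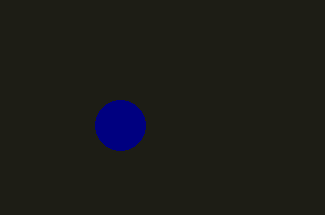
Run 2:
a = 120
b = 125
c = 25
col = 'navy'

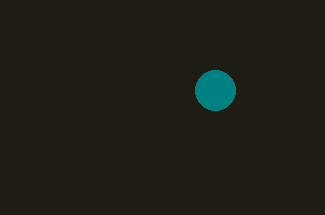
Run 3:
a = 215; b = 90; c = 20; col = 'teal'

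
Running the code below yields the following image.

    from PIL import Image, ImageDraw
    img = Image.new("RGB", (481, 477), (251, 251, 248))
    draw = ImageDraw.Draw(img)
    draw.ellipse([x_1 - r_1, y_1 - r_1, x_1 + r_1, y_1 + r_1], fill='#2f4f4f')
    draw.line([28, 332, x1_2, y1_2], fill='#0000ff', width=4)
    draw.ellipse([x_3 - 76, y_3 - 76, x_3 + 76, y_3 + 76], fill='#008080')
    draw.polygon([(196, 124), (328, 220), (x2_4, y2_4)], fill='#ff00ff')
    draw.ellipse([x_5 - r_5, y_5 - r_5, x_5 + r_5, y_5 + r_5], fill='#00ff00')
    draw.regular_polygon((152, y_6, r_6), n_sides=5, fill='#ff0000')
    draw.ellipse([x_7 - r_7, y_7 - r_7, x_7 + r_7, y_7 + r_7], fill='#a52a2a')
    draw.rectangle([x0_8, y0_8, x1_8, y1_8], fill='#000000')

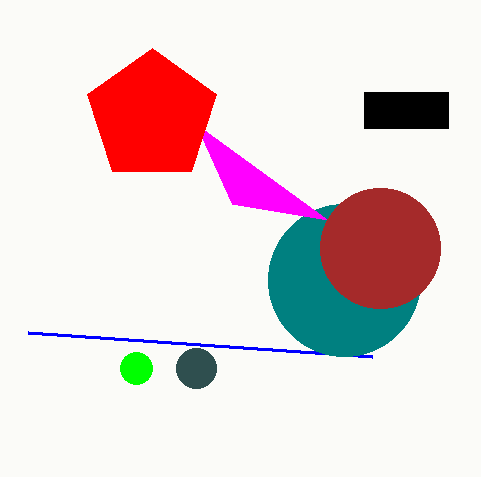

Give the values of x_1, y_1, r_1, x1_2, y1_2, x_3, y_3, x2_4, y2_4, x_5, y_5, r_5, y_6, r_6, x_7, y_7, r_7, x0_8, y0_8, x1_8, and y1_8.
x_1 = 196
y_1 = 368
r_1 = 20
x1_2 = 372
y1_2 = 356
x_3 = 344
y_3 = 280
x2_4 = 232
y2_4 = 204
x_5 = 136
y_5 = 368
r_5 = 16
y_6 = 116
r_6 = 68
x_7 = 380
y_7 = 248
r_7 = 60
x0_8 = 364
y0_8 = 92
x1_8 = 448
y1_8 = 128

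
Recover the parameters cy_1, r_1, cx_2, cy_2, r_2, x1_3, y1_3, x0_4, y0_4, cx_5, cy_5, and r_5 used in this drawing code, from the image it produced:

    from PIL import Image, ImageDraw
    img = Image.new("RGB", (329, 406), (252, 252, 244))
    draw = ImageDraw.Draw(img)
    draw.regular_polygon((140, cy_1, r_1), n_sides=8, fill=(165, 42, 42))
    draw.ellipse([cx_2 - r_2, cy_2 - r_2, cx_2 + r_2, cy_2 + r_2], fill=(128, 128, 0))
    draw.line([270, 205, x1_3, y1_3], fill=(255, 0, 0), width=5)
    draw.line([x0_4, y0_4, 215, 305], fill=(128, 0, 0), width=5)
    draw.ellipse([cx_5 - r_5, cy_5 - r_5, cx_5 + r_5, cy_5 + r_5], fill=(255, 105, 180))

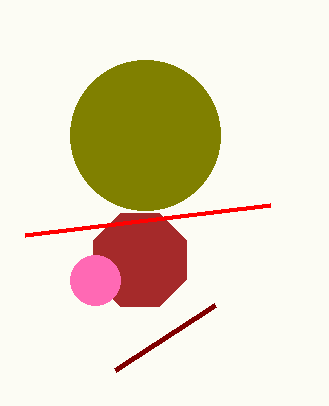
cy_1 = 260; r_1 = 50; cx_2 = 145; cy_2 = 135; r_2 = 75; x1_3 = 25; y1_3 = 235; x0_4 = 115; y0_4 = 370; cx_5 = 95; cy_5 = 280; r_5 = 25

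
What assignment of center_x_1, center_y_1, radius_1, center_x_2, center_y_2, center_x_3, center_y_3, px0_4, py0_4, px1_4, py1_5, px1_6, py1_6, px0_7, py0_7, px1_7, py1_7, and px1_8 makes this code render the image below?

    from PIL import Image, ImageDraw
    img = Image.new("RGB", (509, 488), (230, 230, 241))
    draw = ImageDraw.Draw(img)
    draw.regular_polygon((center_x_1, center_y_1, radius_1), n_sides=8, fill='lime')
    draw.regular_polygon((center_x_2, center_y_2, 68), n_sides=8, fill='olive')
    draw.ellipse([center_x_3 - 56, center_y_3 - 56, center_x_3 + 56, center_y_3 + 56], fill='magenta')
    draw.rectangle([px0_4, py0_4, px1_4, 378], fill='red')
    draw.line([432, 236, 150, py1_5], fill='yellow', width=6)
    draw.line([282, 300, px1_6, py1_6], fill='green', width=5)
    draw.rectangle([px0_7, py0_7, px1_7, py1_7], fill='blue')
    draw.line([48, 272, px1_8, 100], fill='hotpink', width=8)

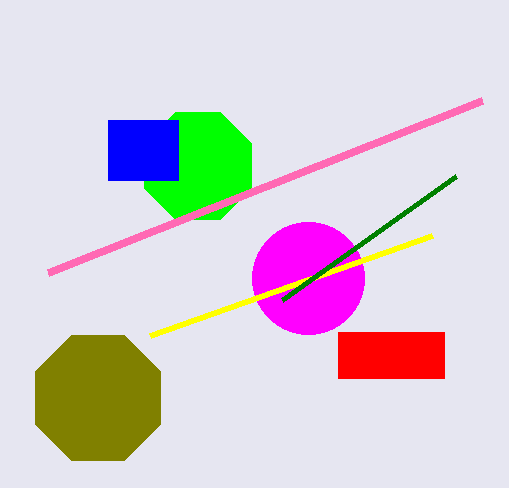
center_x_1 = 198
center_y_1 = 166
radius_1 = 58
center_x_2 = 98
center_y_2 = 398
center_x_3 = 308
center_y_3 = 278
px0_4 = 338
py0_4 = 332
px1_4 = 444
py1_5 = 336
px1_6 = 456
py1_6 = 176
px0_7 = 108
py0_7 = 120
px1_7 = 178
py1_7 = 180
px1_8 = 482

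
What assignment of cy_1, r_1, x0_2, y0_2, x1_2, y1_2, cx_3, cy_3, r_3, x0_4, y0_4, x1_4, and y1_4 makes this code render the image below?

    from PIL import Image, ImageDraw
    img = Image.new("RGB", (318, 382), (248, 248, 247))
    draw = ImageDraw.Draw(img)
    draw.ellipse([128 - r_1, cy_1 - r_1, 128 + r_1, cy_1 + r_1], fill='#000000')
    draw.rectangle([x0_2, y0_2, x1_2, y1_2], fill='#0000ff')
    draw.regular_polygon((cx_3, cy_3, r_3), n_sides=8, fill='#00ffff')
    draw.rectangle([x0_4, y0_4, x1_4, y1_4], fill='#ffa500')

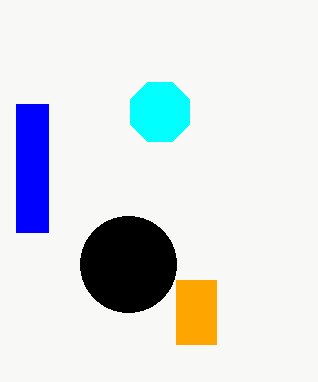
cy_1 = 264, r_1 = 48, x0_2 = 16, y0_2 = 104, x1_2 = 48, y1_2 = 232, cx_3 = 160, cy_3 = 112, r_3 = 32, x0_4 = 176, y0_4 = 280, x1_4 = 216, y1_4 = 344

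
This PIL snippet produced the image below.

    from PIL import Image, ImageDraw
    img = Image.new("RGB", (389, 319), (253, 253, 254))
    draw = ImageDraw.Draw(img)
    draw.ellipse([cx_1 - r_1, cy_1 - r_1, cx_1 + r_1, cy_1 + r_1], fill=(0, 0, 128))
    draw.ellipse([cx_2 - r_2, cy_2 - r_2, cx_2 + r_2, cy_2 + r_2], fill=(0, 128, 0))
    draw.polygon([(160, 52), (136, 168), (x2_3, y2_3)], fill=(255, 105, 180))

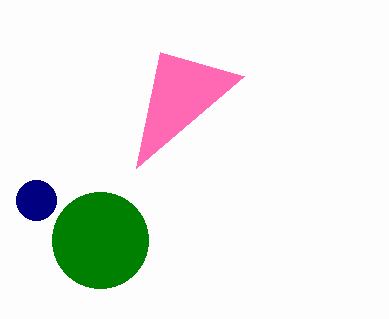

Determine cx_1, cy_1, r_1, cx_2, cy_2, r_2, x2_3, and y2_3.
cx_1 = 36
cy_1 = 200
r_1 = 20
cx_2 = 100
cy_2 = 240
r_2 = 48
x2_3 = 244
y2_3 = 76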